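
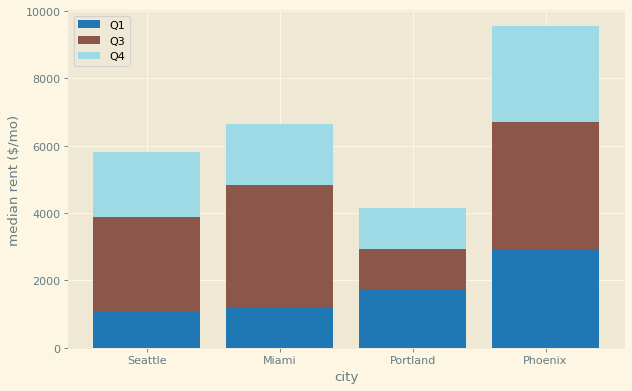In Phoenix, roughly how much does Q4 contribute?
≈ 3000

Q4 top ≈ 10000, bottom ≈ 7000; segment ≈ 3000.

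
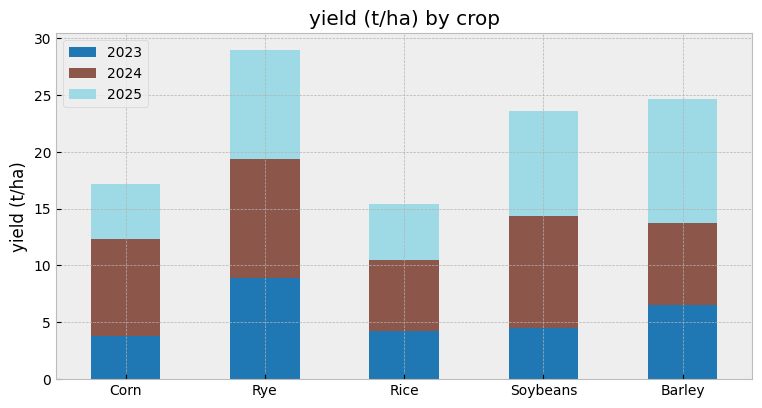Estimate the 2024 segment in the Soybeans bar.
≈ 10

2024 top ≈ 15, bottom ≈ 5; segment ≈ 10.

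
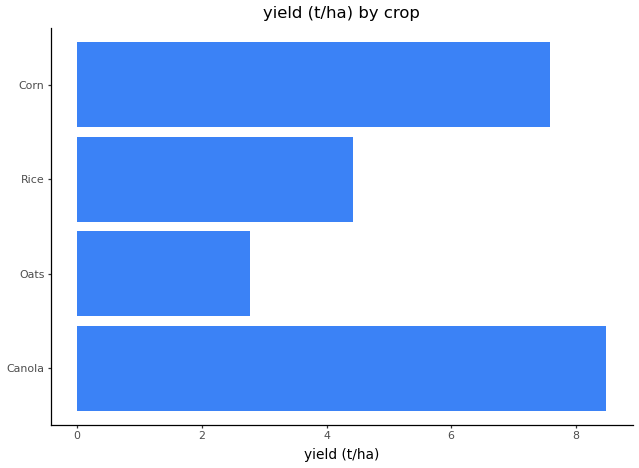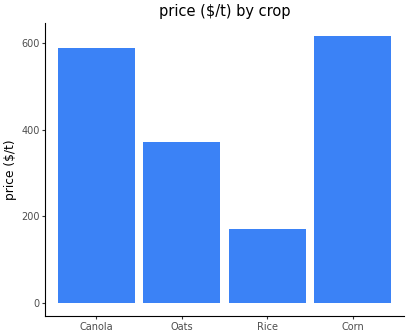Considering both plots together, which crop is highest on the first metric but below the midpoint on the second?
Rice

Chart 2 median price ($/t) ≈ 500; below-median crops: Oats, Rice. Among those, Rice has the highest yield (t/ha) (≈ 4).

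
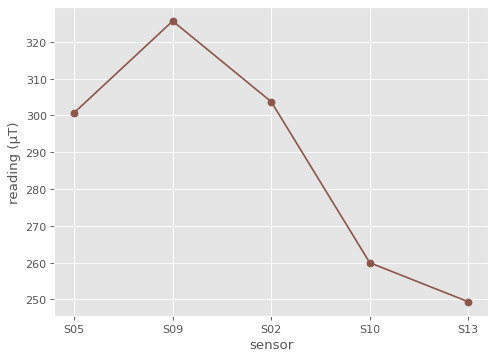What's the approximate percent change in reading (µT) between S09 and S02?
≈ -9.1%

S09 ≈ 330, S02 ≈ 300; (300 − 330) / 330 ≈ -9.1%.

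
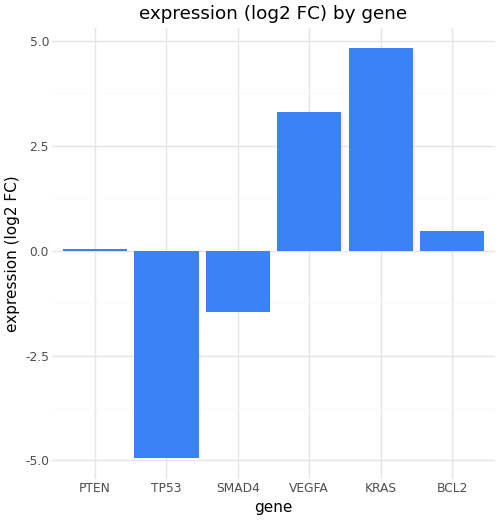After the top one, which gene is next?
Top 3: KRAS ≈ 5, VEGFA ≈ 3, BCL2 ≈ 0.

VEGFA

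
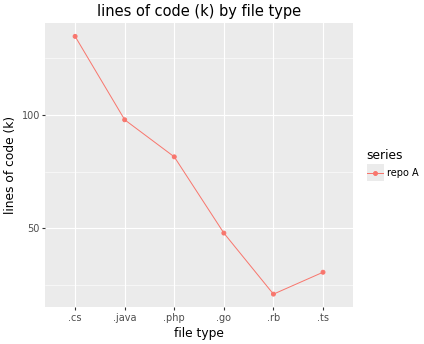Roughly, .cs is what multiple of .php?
.cs ≈ 130, .php ≈ 80; 130/80 ≈ 1.62.

≈ 1.62×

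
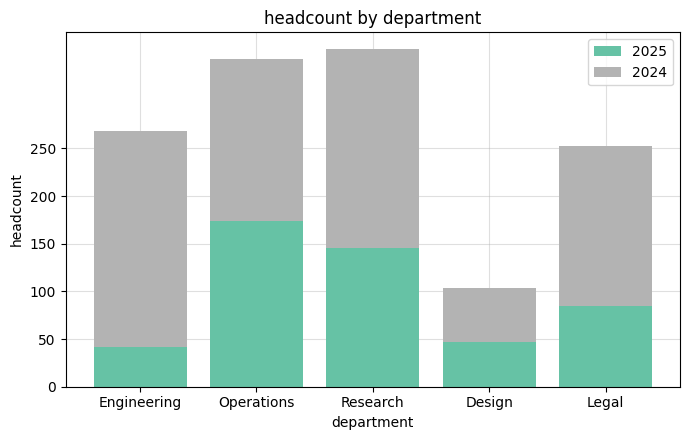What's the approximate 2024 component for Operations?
≈ 200

2024 top ≈ 350, bottom ≈ 150; segment ≈ 200.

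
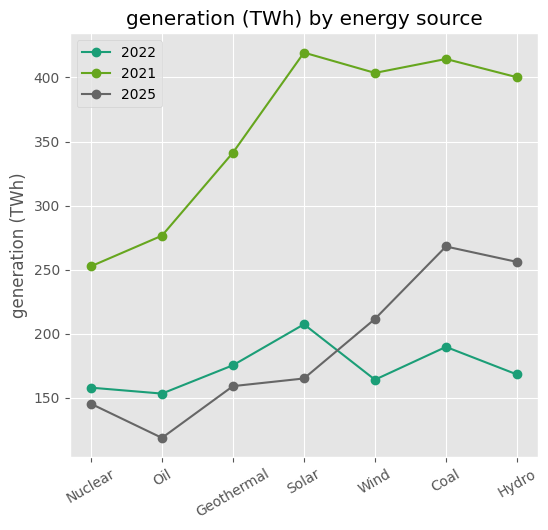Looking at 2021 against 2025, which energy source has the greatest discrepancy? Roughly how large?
Solar: 2021 ≈ 400, 2025 ≈ 150 → gap ≈ 250. Next-largest (Wind) is only ≈ 200.

Solar, ≈ 250 TWh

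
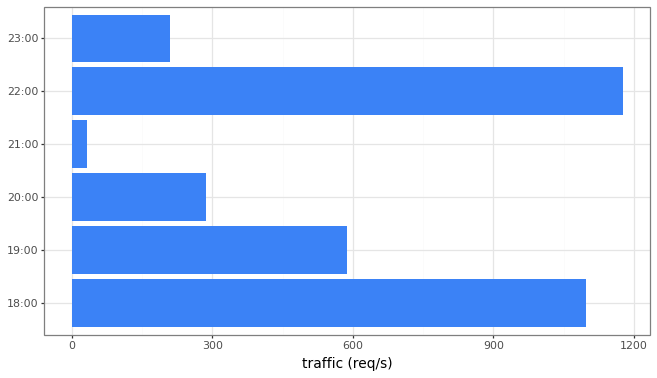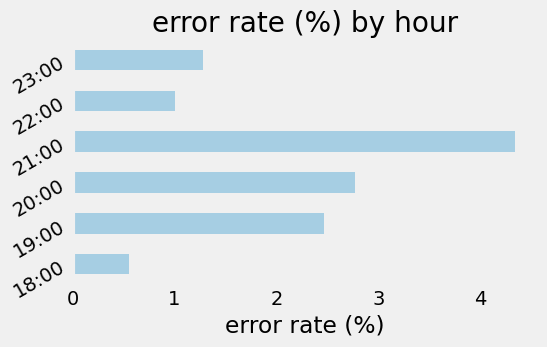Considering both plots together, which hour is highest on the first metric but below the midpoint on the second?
Chart 2 median error rate (%) ≈ 2; below-median hours: 18:00, 22:00, 23:00. Among those, 22:00 has the highest traffic (req/s) (≈ 1200).

22:00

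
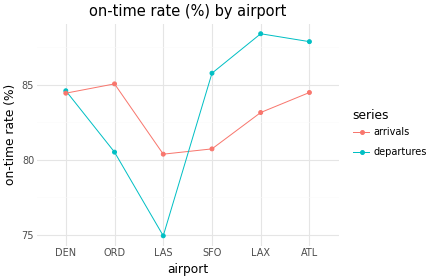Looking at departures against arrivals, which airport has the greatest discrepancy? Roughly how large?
LAS: departures ≈ 74, arrivals ≈ 80 → gap ≈ 6. Next-largest (LAX) is only ≈ 4.

LAS, ≈ 6 %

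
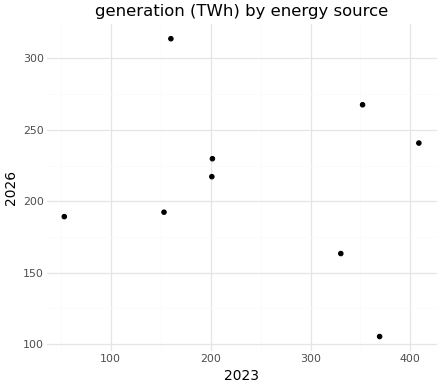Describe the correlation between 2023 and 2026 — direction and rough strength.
no clear correlation

Points are roughly uncorrelated; weak (|r| ≈ 0.2).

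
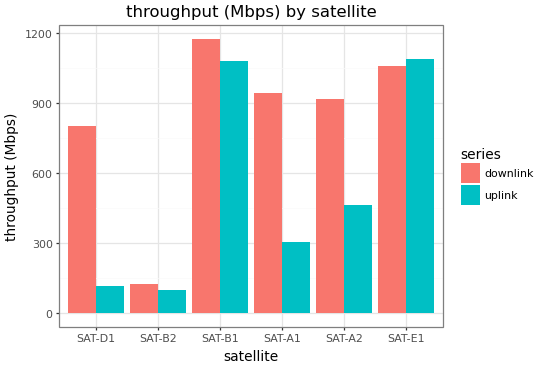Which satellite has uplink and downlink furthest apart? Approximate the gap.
SAT-D1, ≈ 700 Mbps

SAT-D1: uplink ≈ 100, downlink ≈ 800 → gap ≈ 700. Next-largest (SAT-A1) is only ≈ 600.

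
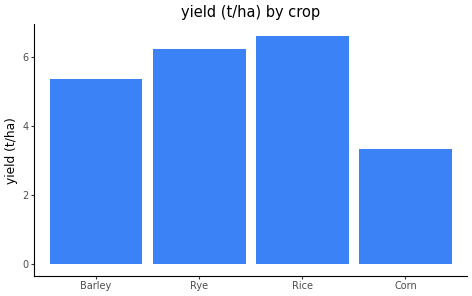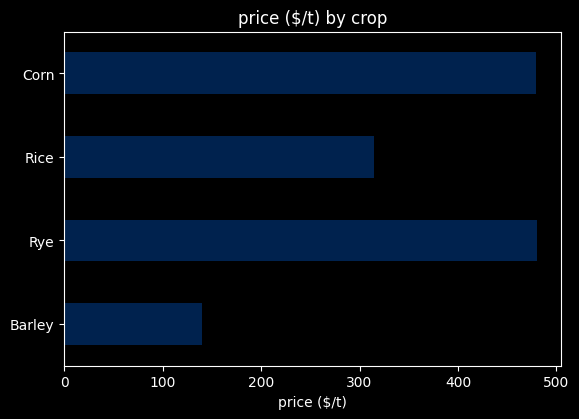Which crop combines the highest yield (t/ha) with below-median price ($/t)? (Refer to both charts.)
Chart 2 median price ($/t) ≈ 400; below-median crops: Barley, Rice. Among those, Rice has the highest yield (t/ha) (≈ 7).

Rice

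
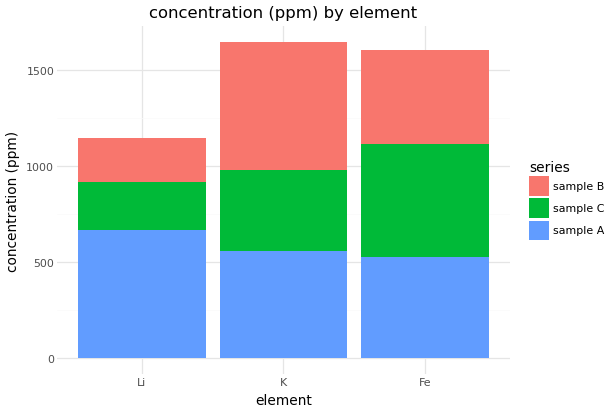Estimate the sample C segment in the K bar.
≈ 400

sample C top ≈ 1000, bottom ≈ 600; segment ≈ 400.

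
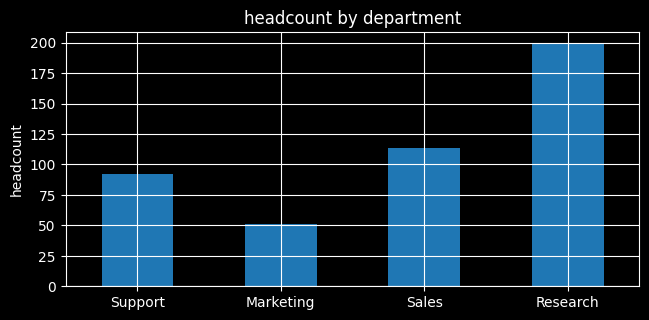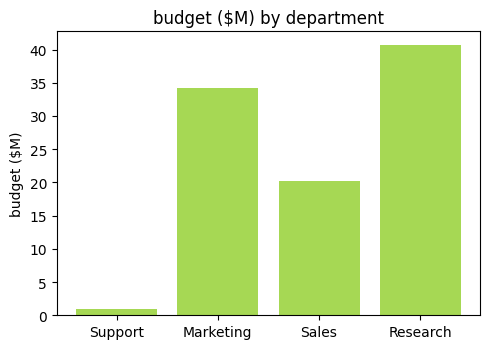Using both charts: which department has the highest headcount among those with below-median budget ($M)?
Sales

Chart 2 median budget ($M) ≈ 25; below-median departments: Support, Sales. Among those, Sales has the highest headcount (≈ 120).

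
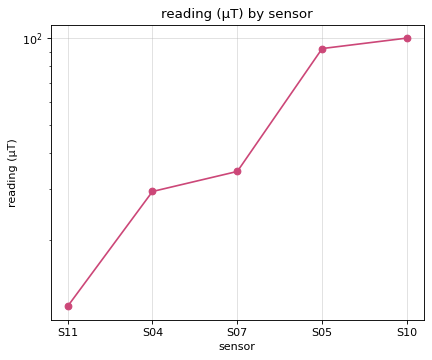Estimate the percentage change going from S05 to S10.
≈ +11.1%

S05 ≈ 90, S10 ≈ 100; (100 − 90) / 90 ≈ +11.1%.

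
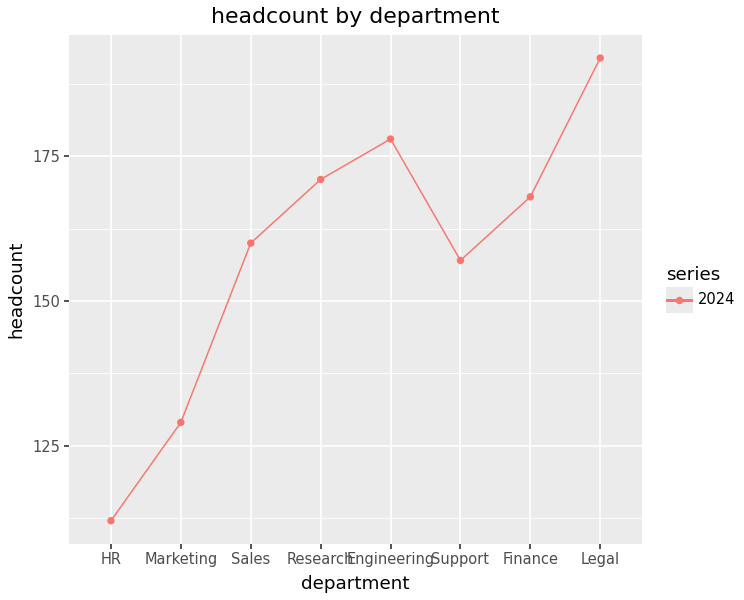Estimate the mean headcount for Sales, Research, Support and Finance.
≈ 165

(160 + 170 + 160 + 170) / 4 ≈ 165.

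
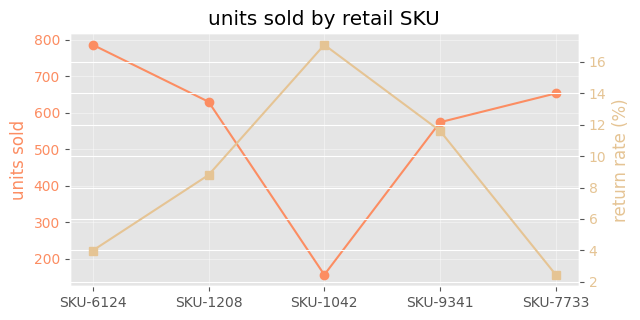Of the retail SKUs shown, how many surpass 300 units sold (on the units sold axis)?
Above 300: SKU-6124, SKU-1208, SKU-9341, SKU-7733.

4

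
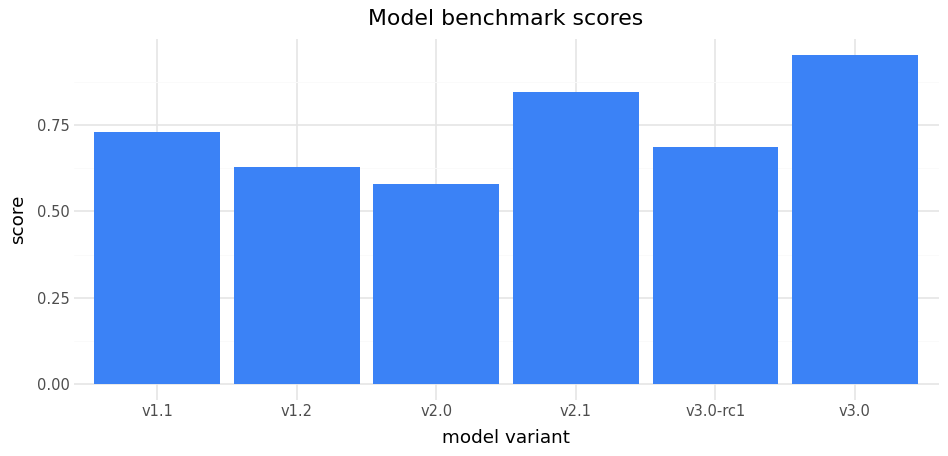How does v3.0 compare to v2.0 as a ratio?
≈ 1.67×

v3.0 ≈ 1.0, v2.0 ≈ 0.6; 1.0/0.6 ≈ 1.67.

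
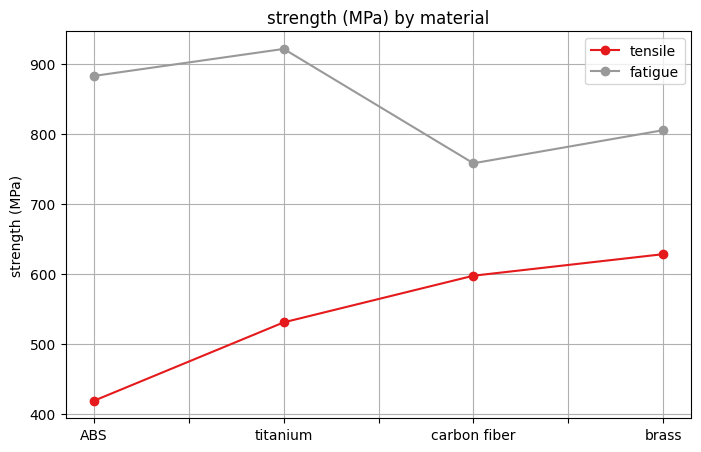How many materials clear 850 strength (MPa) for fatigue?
2

Above 850: ABS, titanium.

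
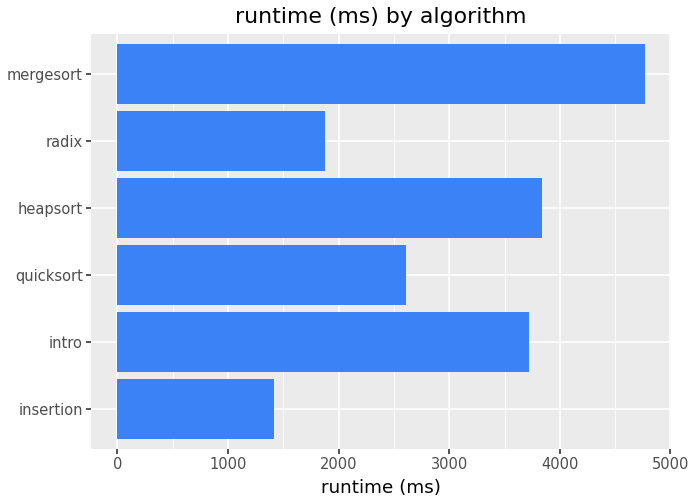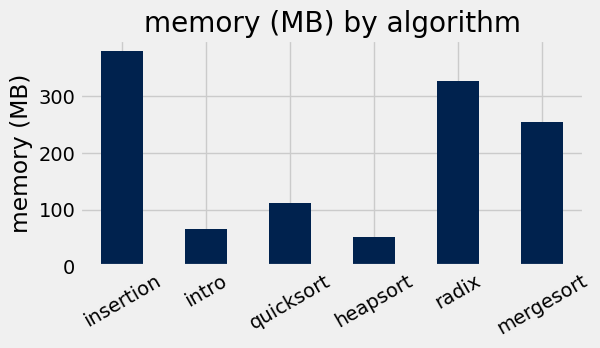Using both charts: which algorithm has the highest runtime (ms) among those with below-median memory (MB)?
Chart 2 median memory (MB) ≈ 200; below-median algorithms: intro, quicksort, heapsort. Among those, heapsort has the highest runtime (ms) (≈ 4000).

heapsort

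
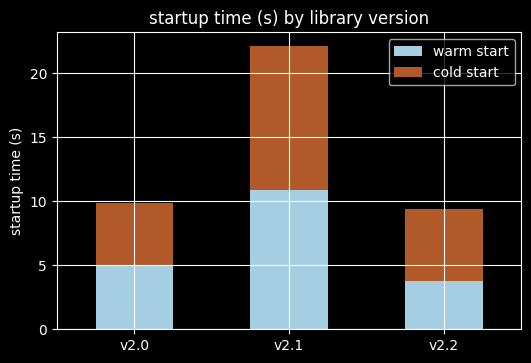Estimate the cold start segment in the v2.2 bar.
≈ 6

cold start top ≈ 10, bottom ≈ 4; segment ≈ 6.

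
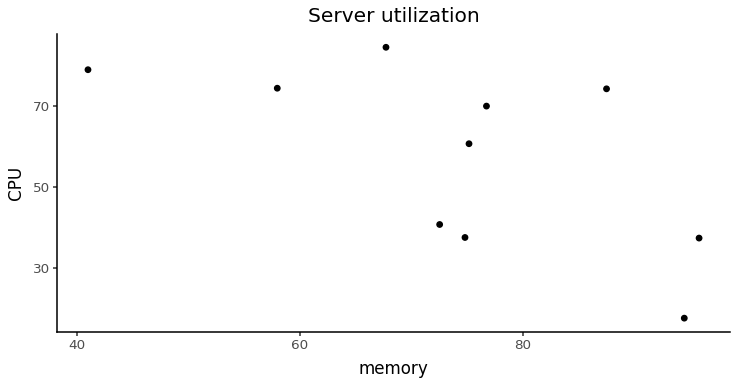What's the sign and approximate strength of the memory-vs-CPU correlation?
Points are negatively correlated; moderate (|r| ≈ 0.6).

negative, moderate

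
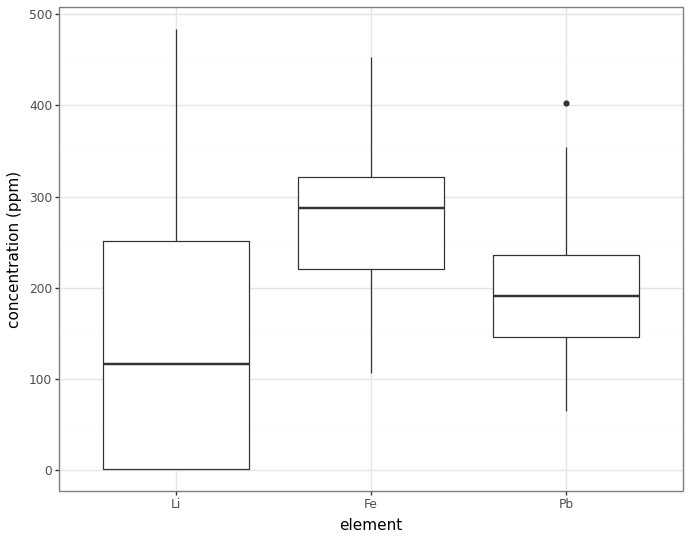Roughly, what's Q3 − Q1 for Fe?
≈ 100

Q3 ≈ 320, Q1 ≈ 220; IQR ≈ 100.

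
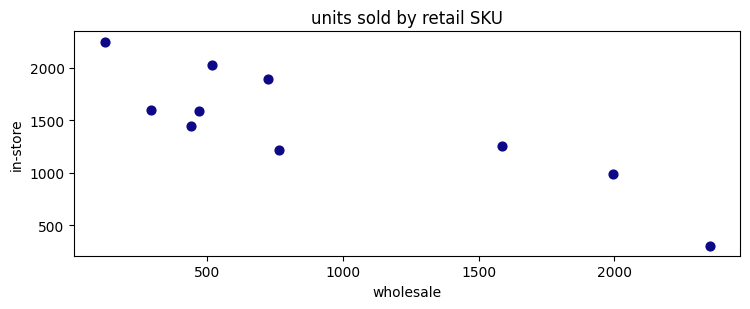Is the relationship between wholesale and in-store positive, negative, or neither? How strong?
negative, strong

Points are negatively correlated; strong (|r| ≈ 0.9).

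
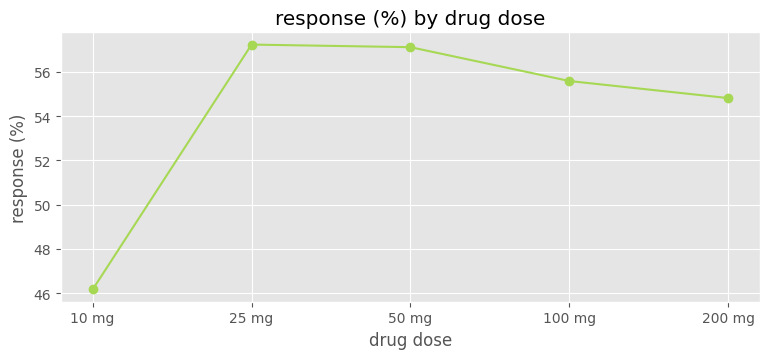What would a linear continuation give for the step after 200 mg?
Last three: 57, 56, 55 → slope ≈ -1/step → next ≈ 54.

≈ 54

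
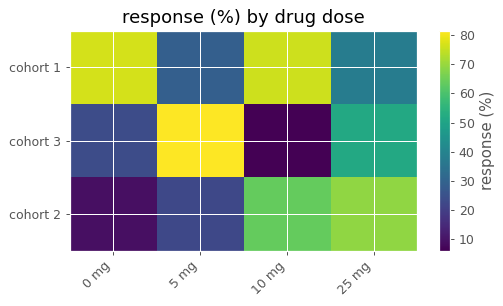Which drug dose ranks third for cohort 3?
Top 4 for cohort 3: 5 mg ≈ 80, 25 mg ≈ 50, 0 mg ≈ 20, 10 mg ≈ 10.

0 mg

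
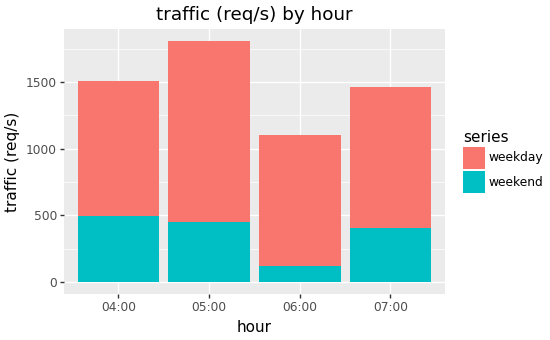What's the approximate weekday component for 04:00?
weekday top ≈ 1600, bottom ≈ 400; segment ≈ 1200.

≈ 1200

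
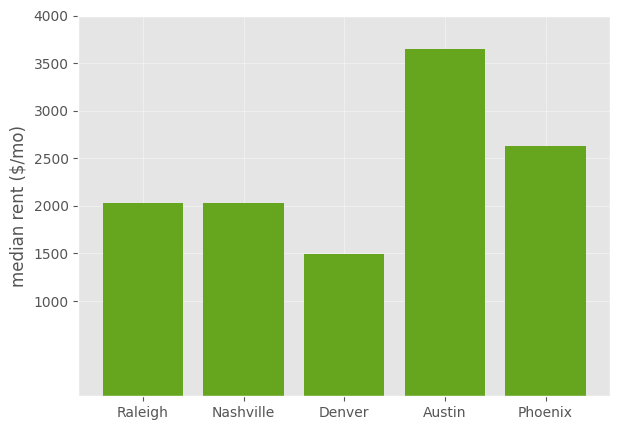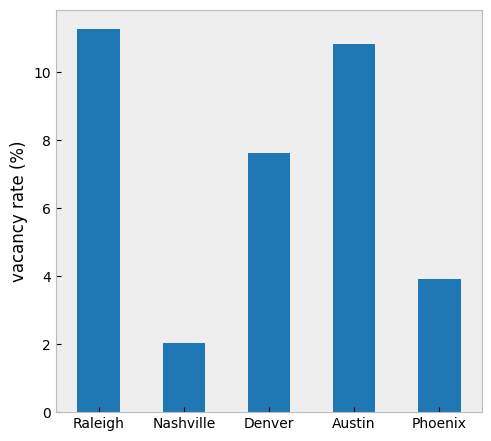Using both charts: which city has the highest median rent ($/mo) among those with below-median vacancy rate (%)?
Chart 2 median vacancy rate (%) ≈ 8; below-median cities: Nashville, Phoenix. Among those, Phoenix has the highest median rent ($/mo) (≈ 2500).

Phoenix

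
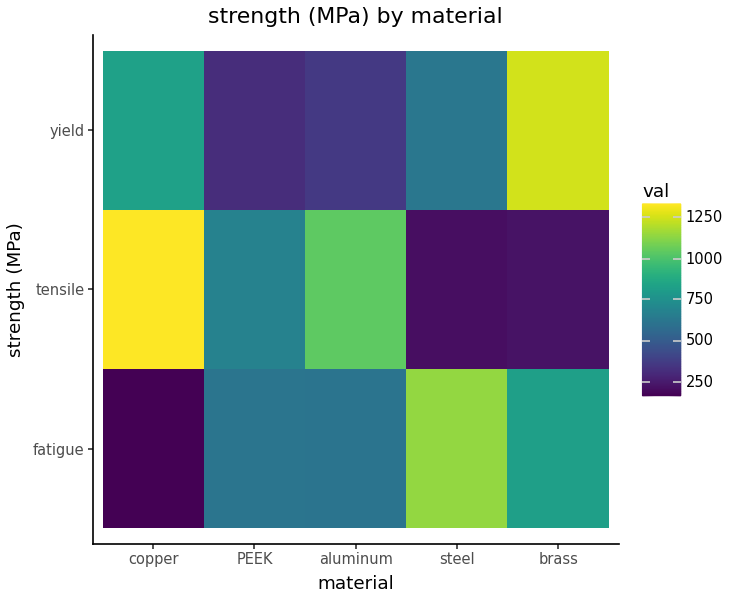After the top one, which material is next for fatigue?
Top 3 for fatigue: steel ≈ 1100, brass ≈ 800, PEEK ≈ 600.

brass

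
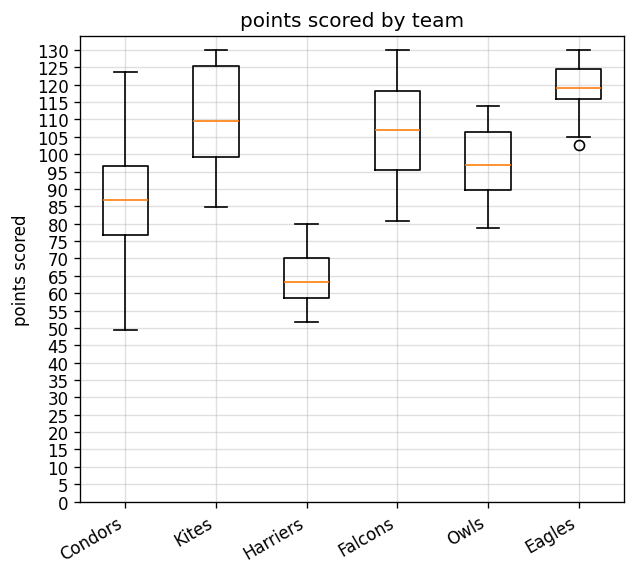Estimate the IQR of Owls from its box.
≈ 15

Q3 ≈ 105, Q1 ≈ 90; IQR ≈ 15.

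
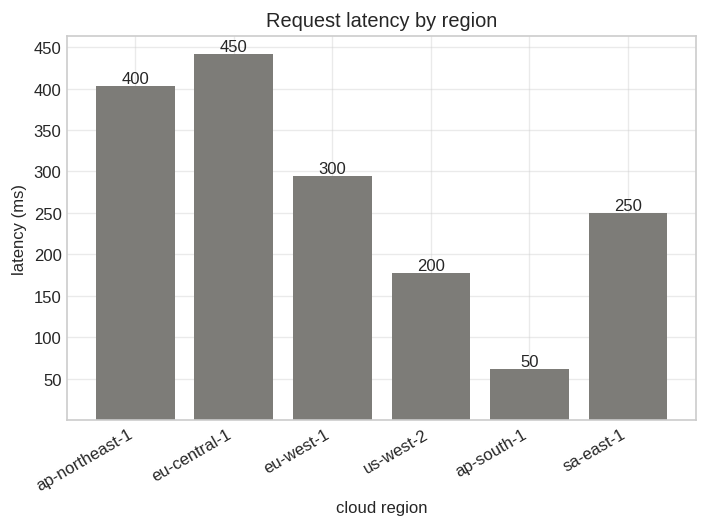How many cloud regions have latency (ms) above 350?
Above 350: ap-northeast-1, eu-central-1.

2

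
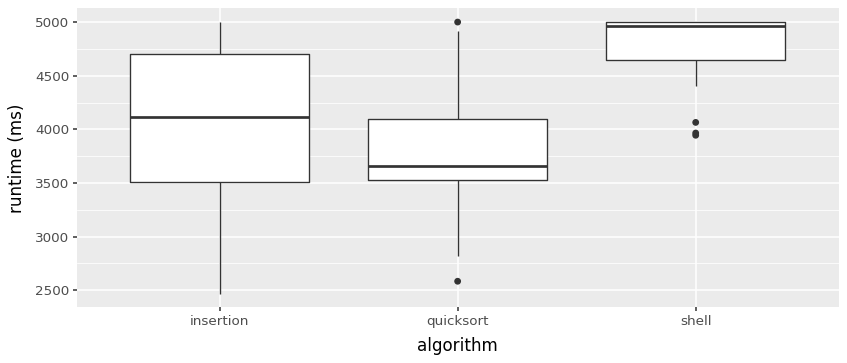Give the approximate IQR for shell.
Q3 ≈ 5000, Q1 ≈ 4600; IQR ≈ 400.

≈ 400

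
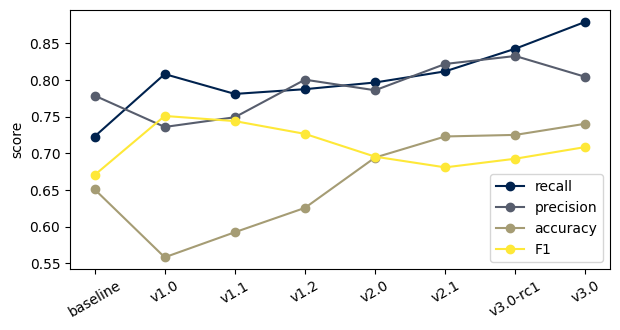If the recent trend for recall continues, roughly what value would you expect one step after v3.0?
Last three: 0.80, 0.85, 0.90 → slope ≈ 0.05/step → next ≈ 0.95.

≈ 0.95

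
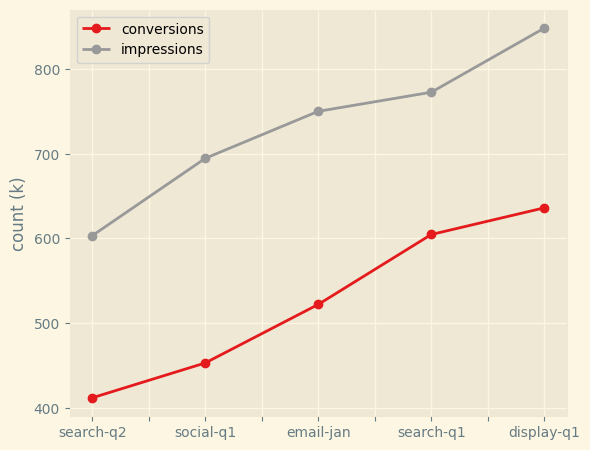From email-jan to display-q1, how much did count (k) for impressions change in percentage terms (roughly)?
email-jan ≈ 750, display-q1 ≈ 850; (850 − 750) / 750 ≈ +13.3%.

≈ +13.3%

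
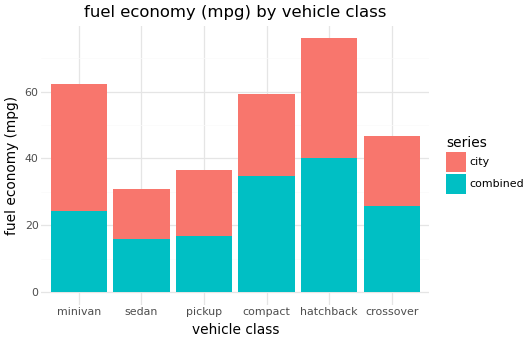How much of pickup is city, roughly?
city top ≈ 40, bottom ≈ 20; segment ≈ 20.

≈ 20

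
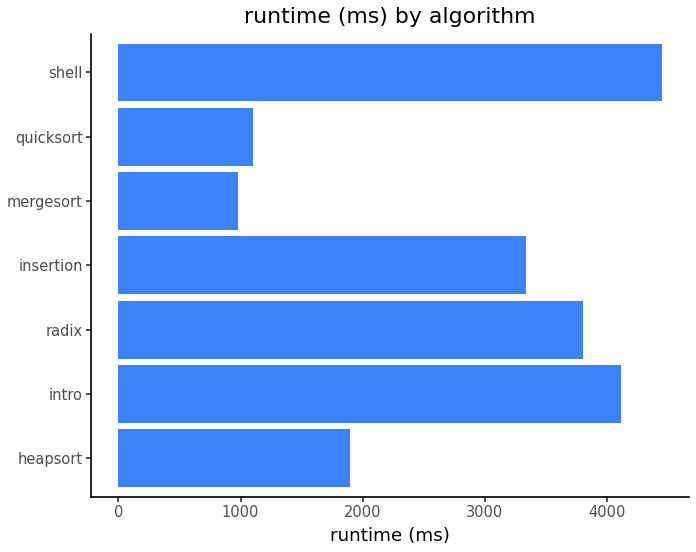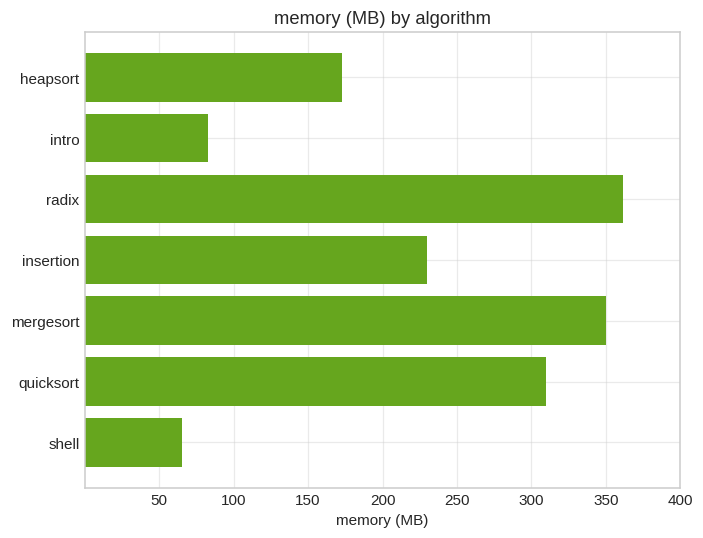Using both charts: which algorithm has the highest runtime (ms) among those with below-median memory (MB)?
shell

Chart 2 median memory (MB) ≈ 250; below-median algorithms: heapsort, intro, shell. Among those, shell has the highest runtime (ms) (≈ 4500).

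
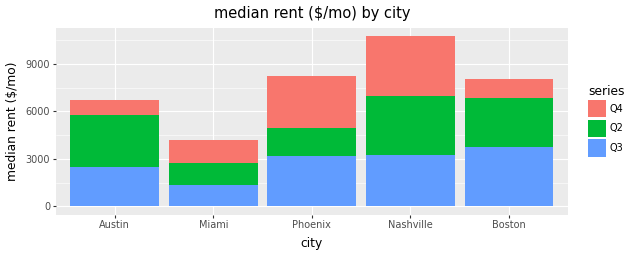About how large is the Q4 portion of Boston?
Q4 top ≈ 8000, bottom ≈ 7000; segment ≈ 1000.

≈ 1000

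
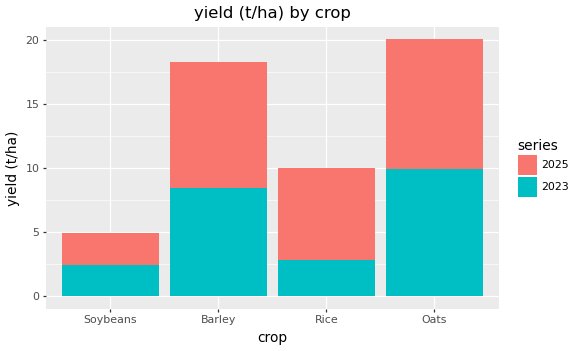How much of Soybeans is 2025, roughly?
2025 top ≈ 4, bottom ≈ 2; segment ≈ 2.

≈ 2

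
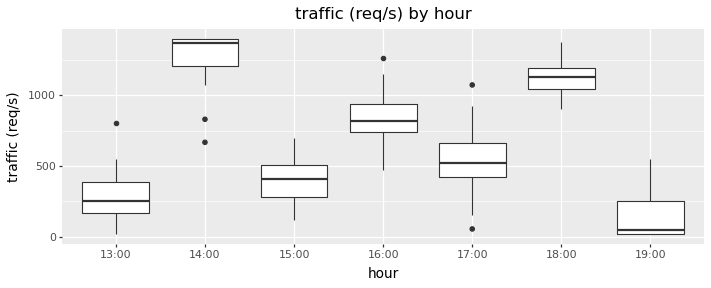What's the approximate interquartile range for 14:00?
Q3 ≈ 1400, Q1 ≈ 1200; IQR ≈ 200.

≈ 200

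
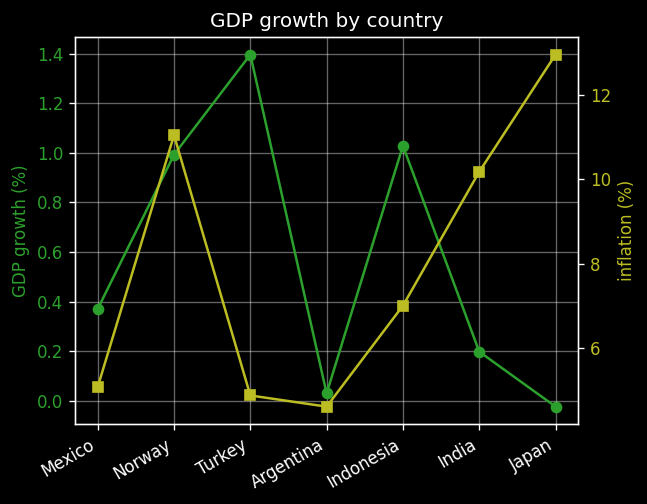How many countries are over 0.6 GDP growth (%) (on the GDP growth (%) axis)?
Above 0.6: Norway, Turkey, Indonesia.

3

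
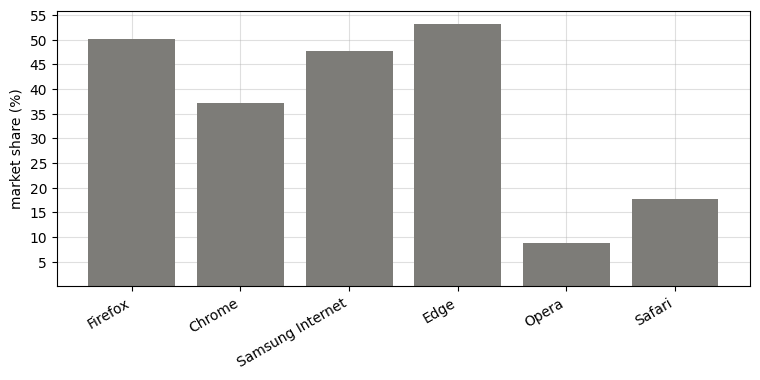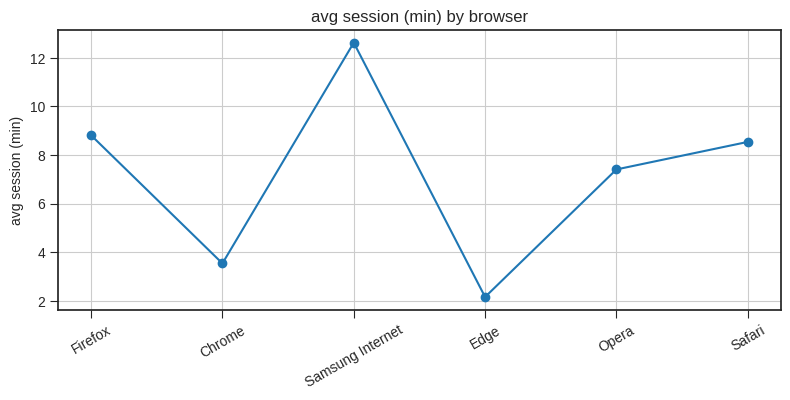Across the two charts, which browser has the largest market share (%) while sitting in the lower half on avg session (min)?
Edge

Chart 2 median avg session (min) ≈ 8; below-median browsers: Chrome, Edge, Opera. Among those, Edge has the highest market share (%) (≈ 55).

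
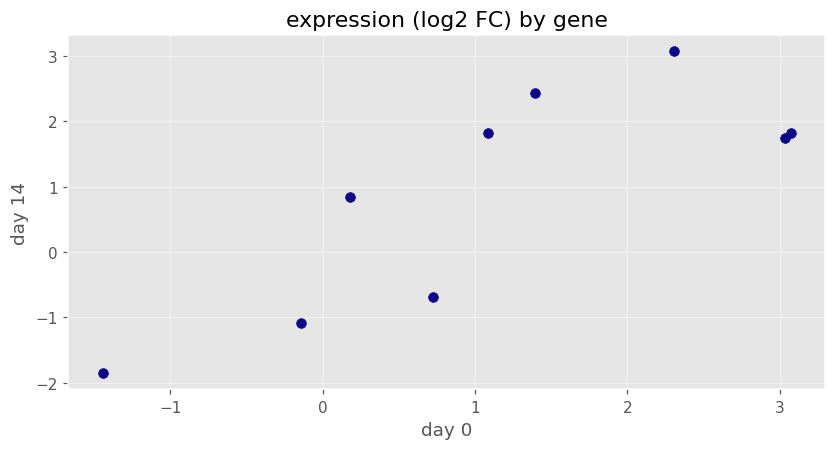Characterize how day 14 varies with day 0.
positive, strong

Points are positively correlated; strong (|r| ≈ 0.8).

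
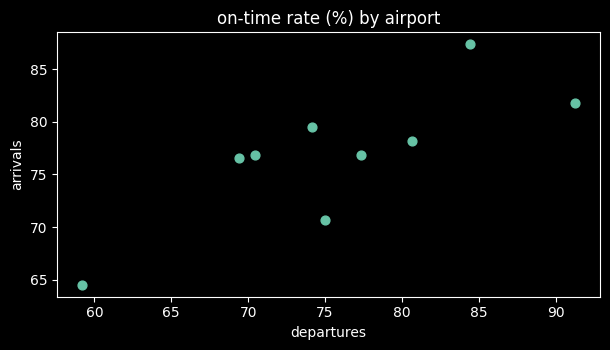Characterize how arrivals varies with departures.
positive, strong

Points are positively correlated; strong (|r| ≈ 0.8).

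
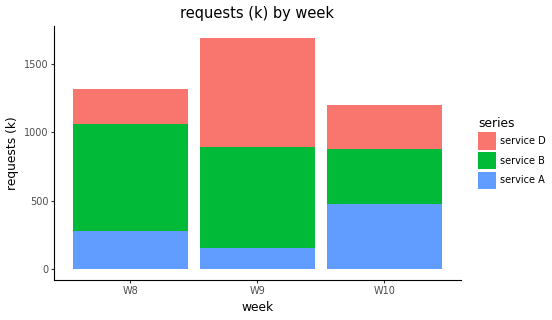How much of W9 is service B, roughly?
service B top ≈ 800, bottom ≈ 200; segment ≈ 600.

≈ 600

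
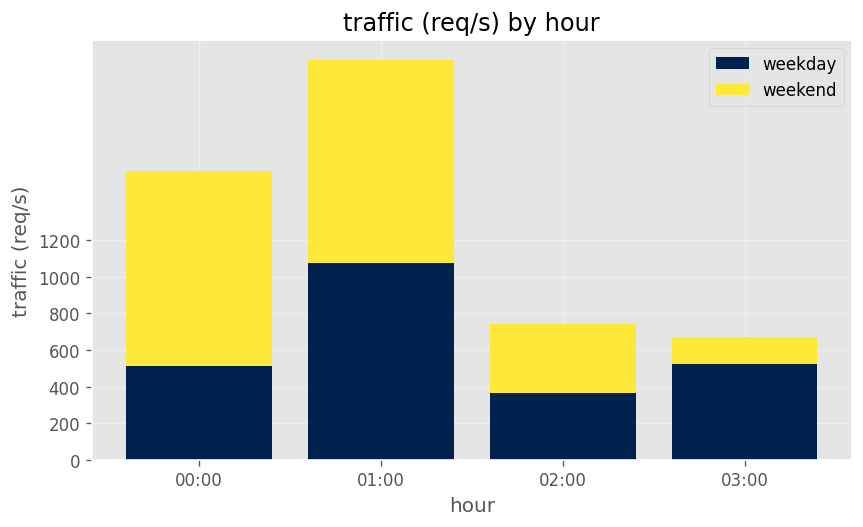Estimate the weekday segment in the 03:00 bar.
weekday top ≈ 600, bottom ≈ 0; segment ≈ 600.

≈ 600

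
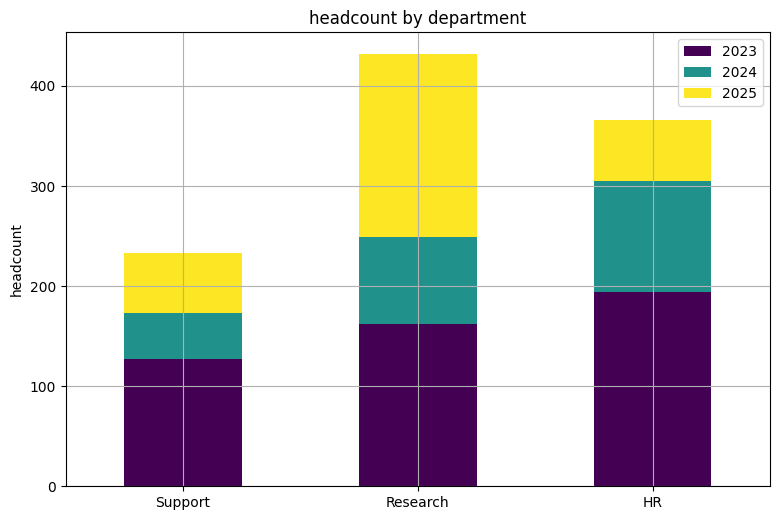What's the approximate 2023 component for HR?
2023 top ≈ 200, bottom ≈ 0; segment ≈ 200.

≈ 200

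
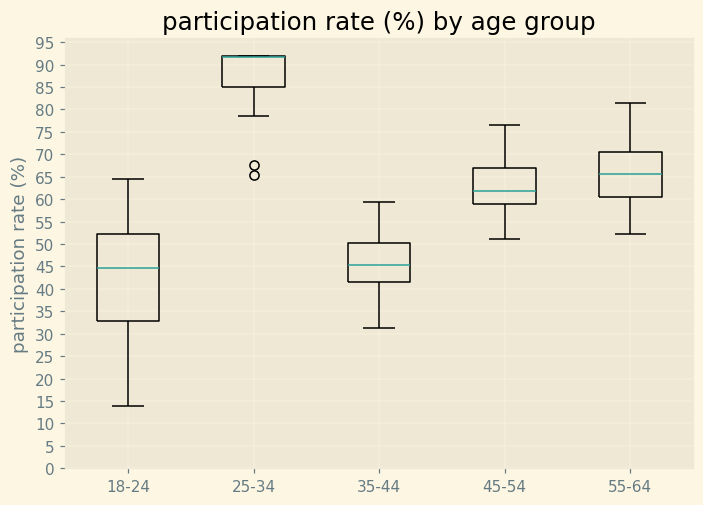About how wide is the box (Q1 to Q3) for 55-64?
Q3 ≈ 70, Q1 ≈ 60; IQR ≈ 10.

≈ 10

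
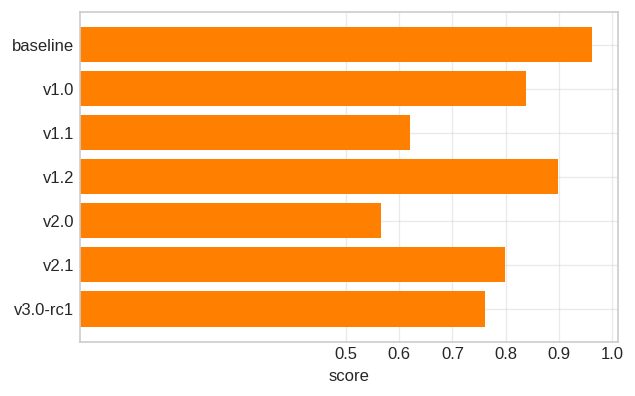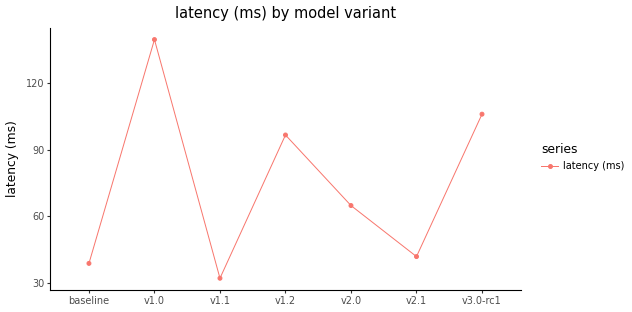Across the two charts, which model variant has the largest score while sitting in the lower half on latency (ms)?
baseline

Chart 2 median latency (ms) ≈ 60; below-median model variants: baseline, v1.1, v2.1. Among those, baseline has the highest score (≈ 1).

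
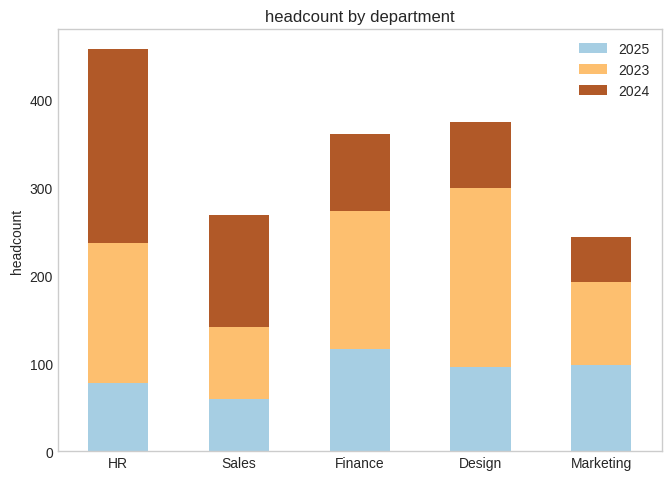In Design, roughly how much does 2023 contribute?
2023 top ≈ 300, bottom ≈ 100; segment ≈ 200.

≈ 200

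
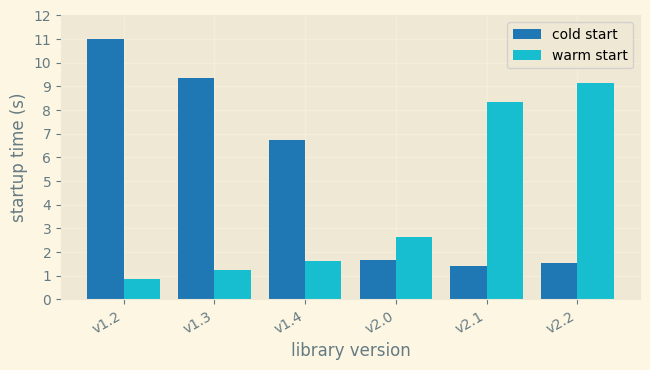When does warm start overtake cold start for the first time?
v2.0

v1.4: warm start ≈ 2 vs cold start ≈ 7 (not yet); v2.0: warm start ≈ 3 vs cold start ≈ 2 (first crossover).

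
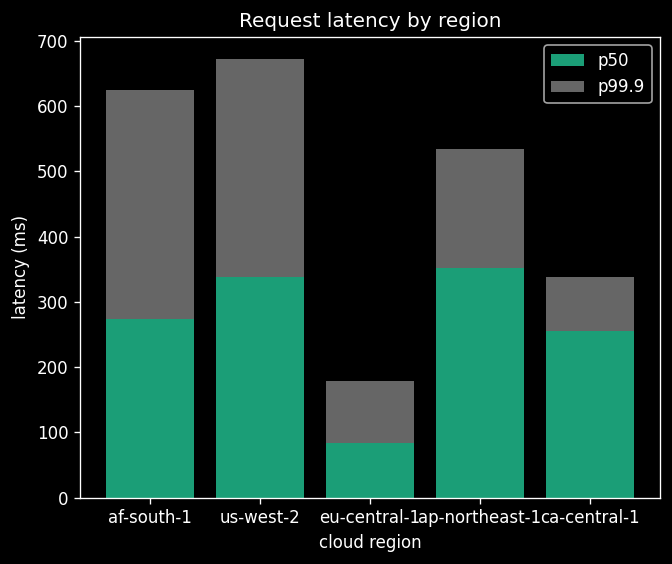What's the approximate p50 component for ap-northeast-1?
p50 top ≈ 400, bottom ≈ 0; segment ≈ 400.

≈ 400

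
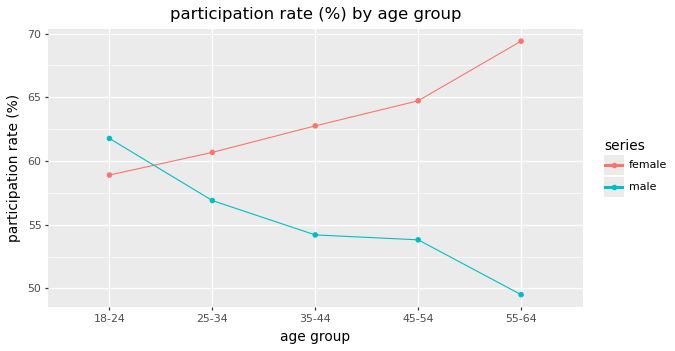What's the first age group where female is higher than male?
18-24: female ≈ 58 vs male ≈ 62 (not yet); 25-34: female ≈ 60 vs male ≈ 56 (first crossover).

25-34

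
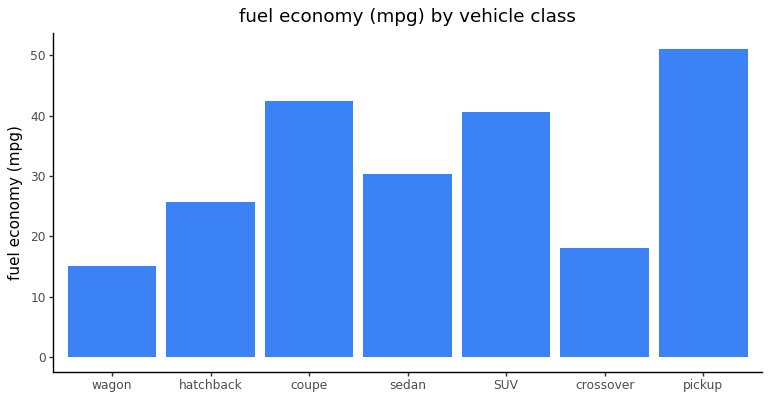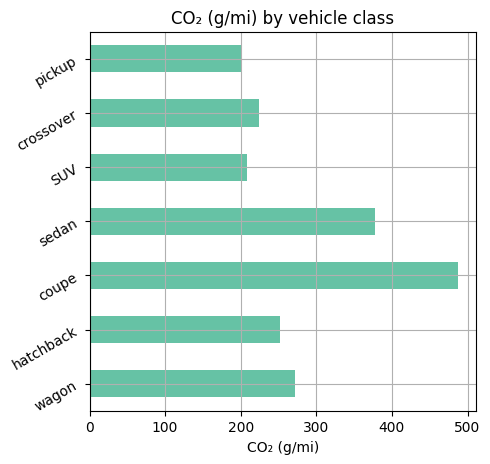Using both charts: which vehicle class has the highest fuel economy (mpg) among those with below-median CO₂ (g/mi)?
Chart 2 median CO₂ (g/mi) ≈ 250; below-median vehicle classes: SUV, crossover, pickup. Among those, pickup has the highest fuel economy (mpg) (≈ 50).

pickup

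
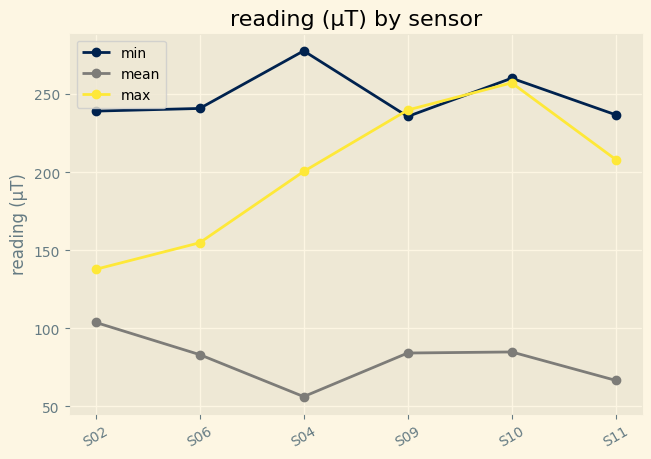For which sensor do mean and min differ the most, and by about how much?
S04: mean ≈ 60, min ≈ 280 → gap ≈ 220. Next-largest (S10) is only ≈ 180.

S04, ≈ 220 µT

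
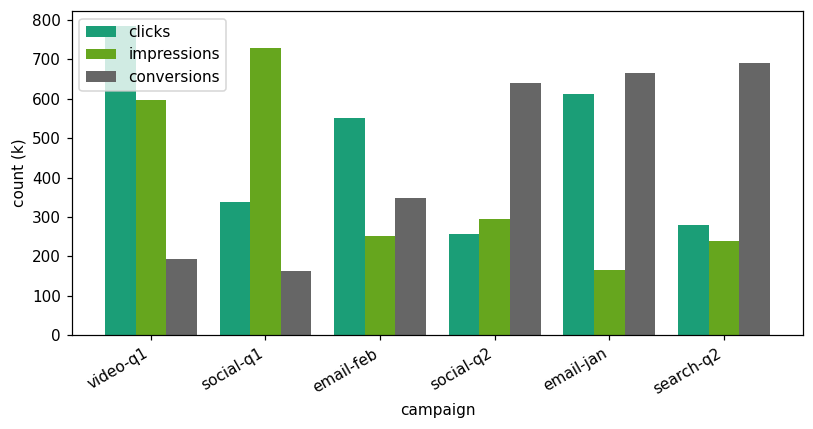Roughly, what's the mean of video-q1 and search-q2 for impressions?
(600 + 200) / 2 ≈ 400.

≈ 400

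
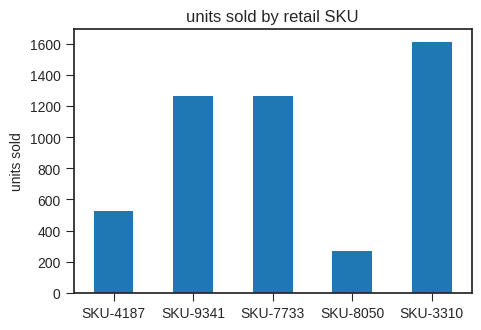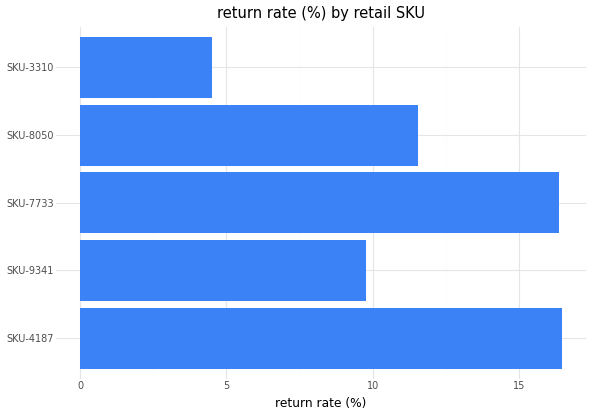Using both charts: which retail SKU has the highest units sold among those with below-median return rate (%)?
SKU-3310

Chart 2 median return rate (%) ≈ 12; below-median retail SKUs: SKU-9341, SKU-3310. Among those, SKU-3310 has the highest units sold (≈ 1600).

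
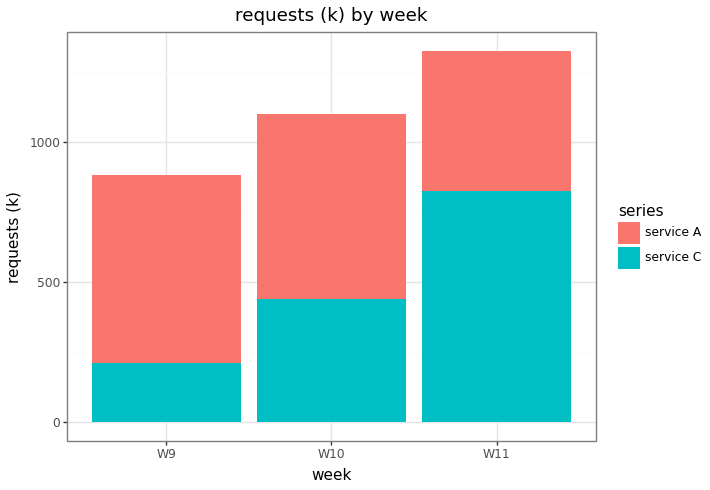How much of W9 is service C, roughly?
≈ 200

service C top ≈ 200, bottom ≈ 0; segment ≈ 200.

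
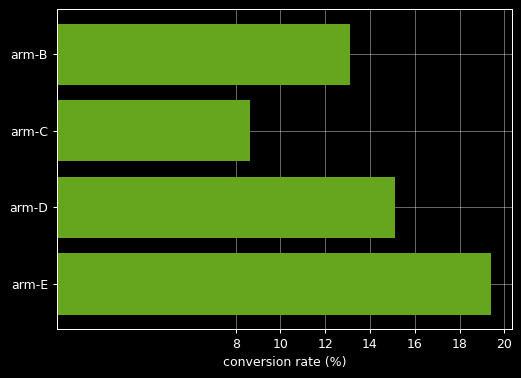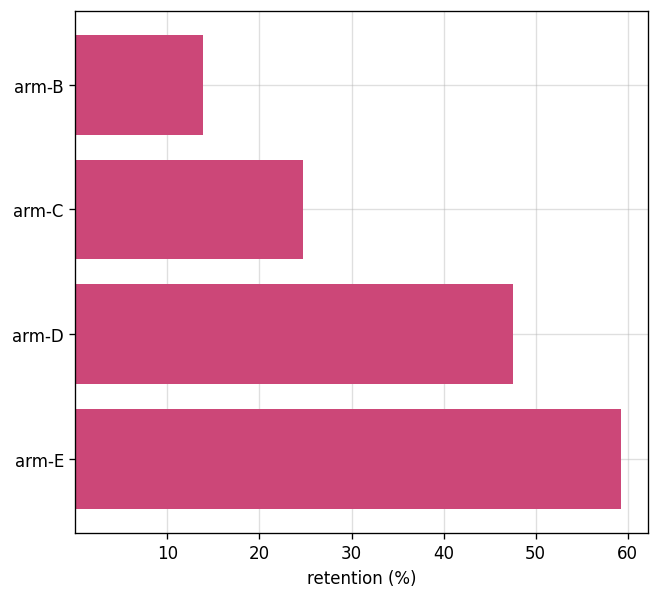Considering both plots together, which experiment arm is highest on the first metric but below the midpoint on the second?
Chart 2 median retention (%) ≈ 40; below-median experiment arms: arm-B, arm-C. Among those, arm-B has the highest conversion rate (%) (≈ 14).

arm-B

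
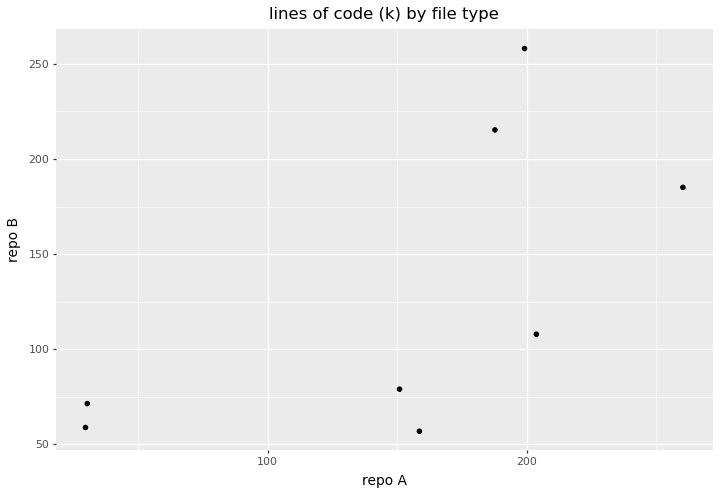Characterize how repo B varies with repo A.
Points are positively correlated; moderate (|r| ≈ 0.6).

positive, moderate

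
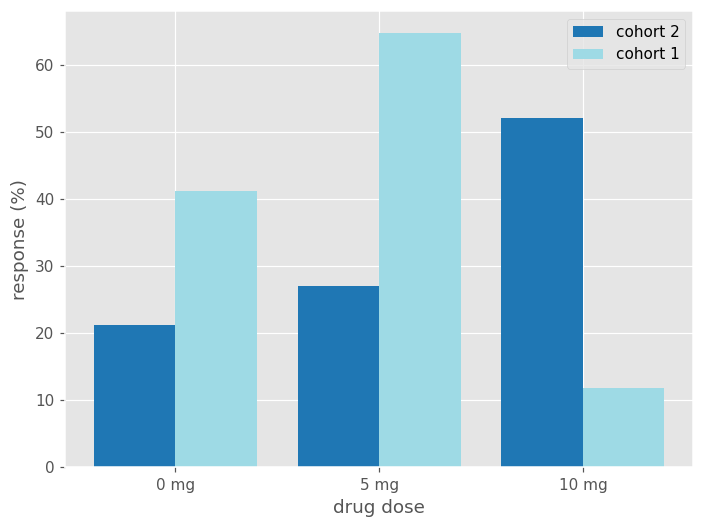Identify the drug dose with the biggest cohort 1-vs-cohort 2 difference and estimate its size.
10 mg: cohort 1 ≈ 10, cohort 2 ≈ 50 → gap ≈ 40. Next-largest (5 mg) is only ≈ 30.

10 mg, ≈ 40 %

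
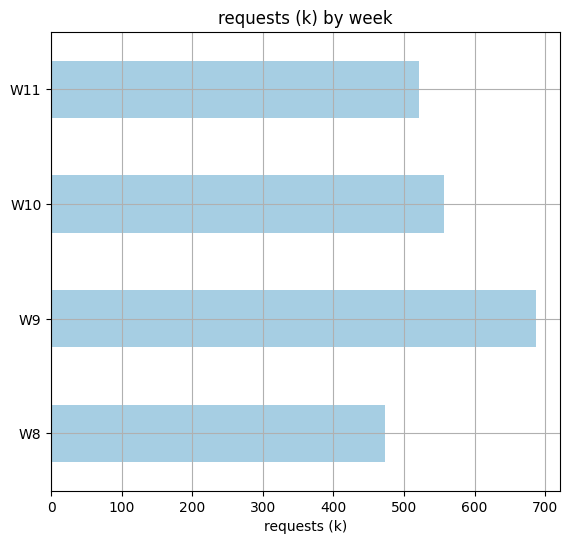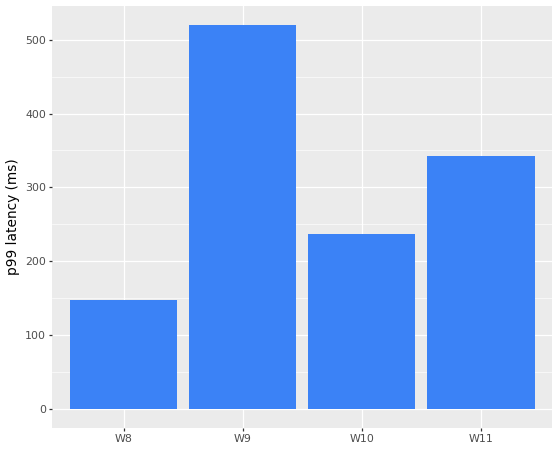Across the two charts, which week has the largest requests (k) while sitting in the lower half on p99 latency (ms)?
Chart 2 median p99 latency (ms) ≈ 300; below-median weeks: W8, W10. Among those, W10 has the highest requests (k) (≈ 600).

W10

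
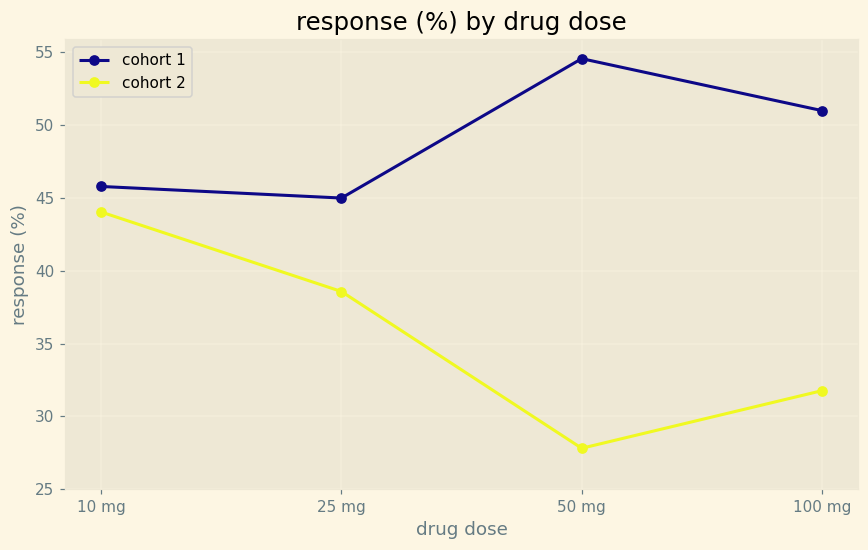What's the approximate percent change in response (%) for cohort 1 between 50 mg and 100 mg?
≈ -9.1%

50 mg ≈ 55, 100 mg ≈ 50; (50 − 55) / 55 ≈ -9.1%.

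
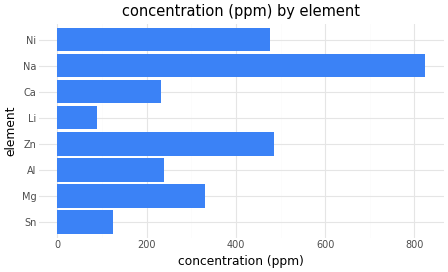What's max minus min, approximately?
≈ 700

Max Na ≈ 800, min Li ≈ 100; range ≈ 700.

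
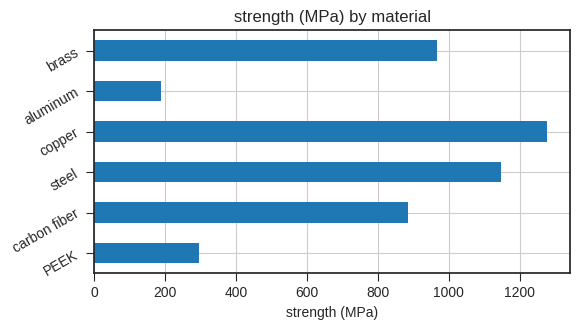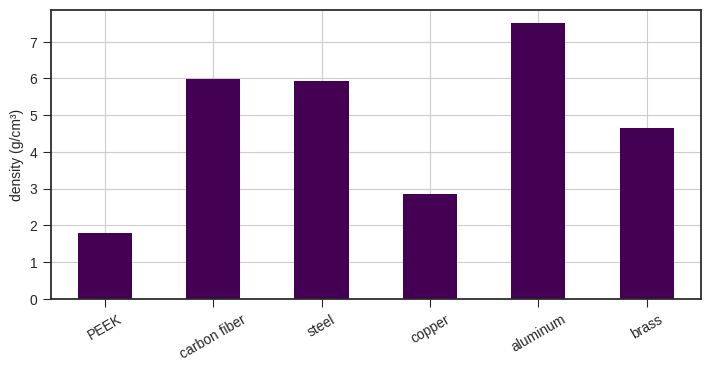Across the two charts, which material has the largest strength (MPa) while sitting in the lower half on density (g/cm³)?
Chart 2 median density (g/cm³) ≈ 5; below-median materials: PEEK, copper, brass. Among those, copper has the highest strength (MPa) (≈ 1200).

copper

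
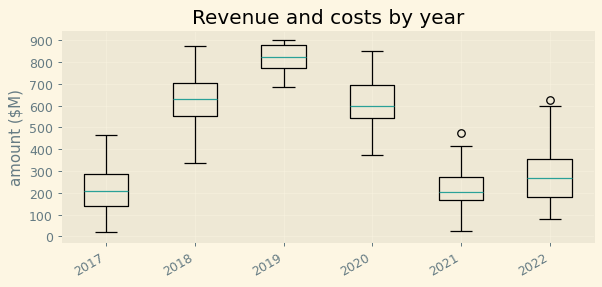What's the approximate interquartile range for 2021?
Q3 ≈ 300, Q1 ≈ 200; IQR ≈ 100.

≈ 100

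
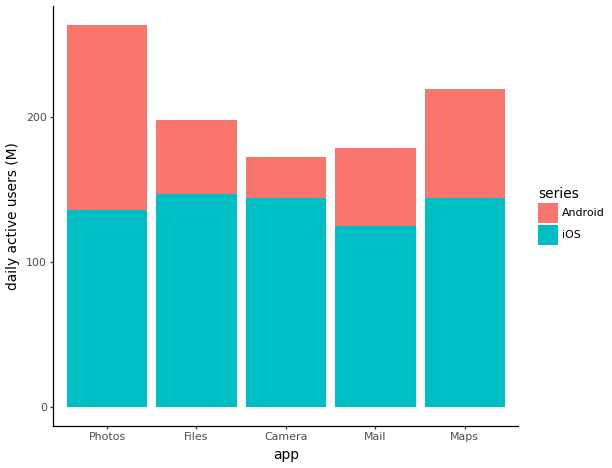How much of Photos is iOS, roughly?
iOS top ≈ 125, bottom ≈ 0; segment ≈ 125.

≈ 125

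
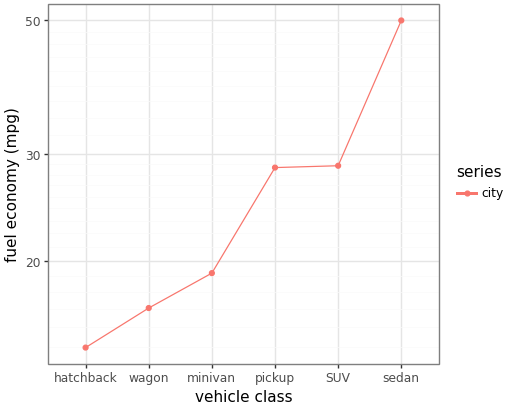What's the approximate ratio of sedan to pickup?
≈ 1.67×

sedan ≈ 50, pickup ≈ 30; 50/30 ≈ 1.67.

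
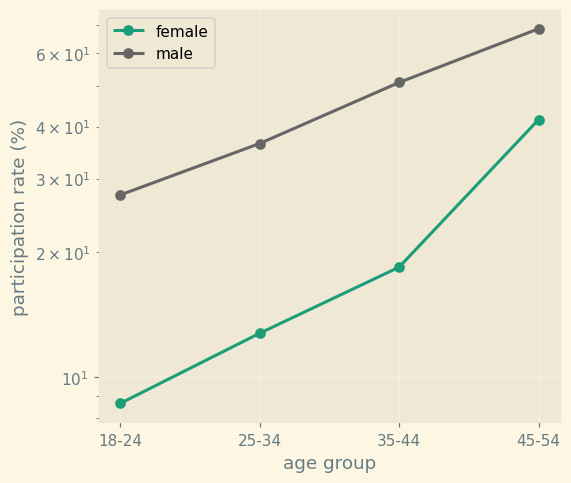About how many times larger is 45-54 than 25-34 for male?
45-54 ≈ 70, 25-34 ≈ 40; 70/40 ≈ 1.75.

≈ 1.75×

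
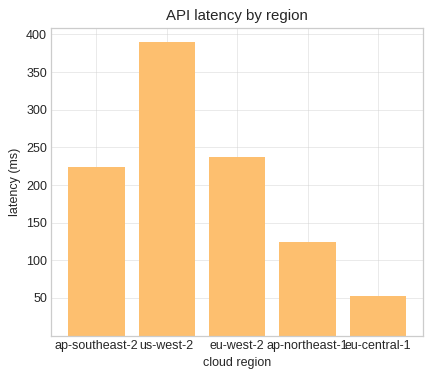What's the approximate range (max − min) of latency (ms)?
≈ 350

Max us-west-2 ≈ 400, min eu-central-1 ≈ 50; range ≈ 350.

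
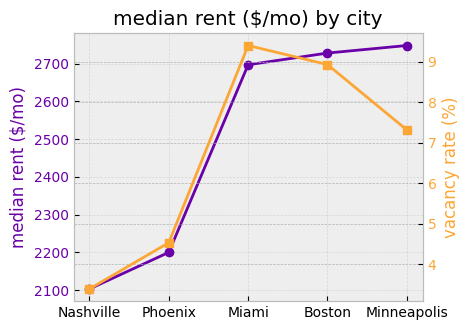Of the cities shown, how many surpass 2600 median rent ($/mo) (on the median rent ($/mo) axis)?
3

Above 2600: Miami, Boston, Minneapolis.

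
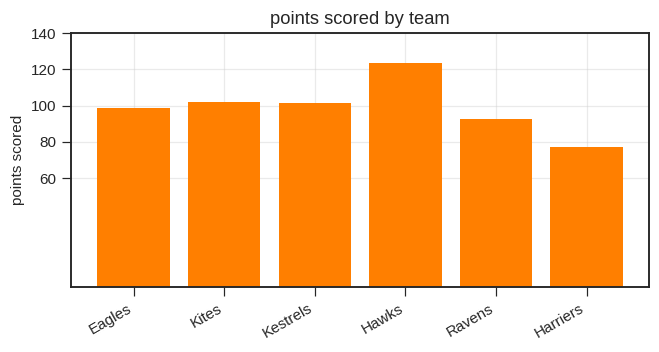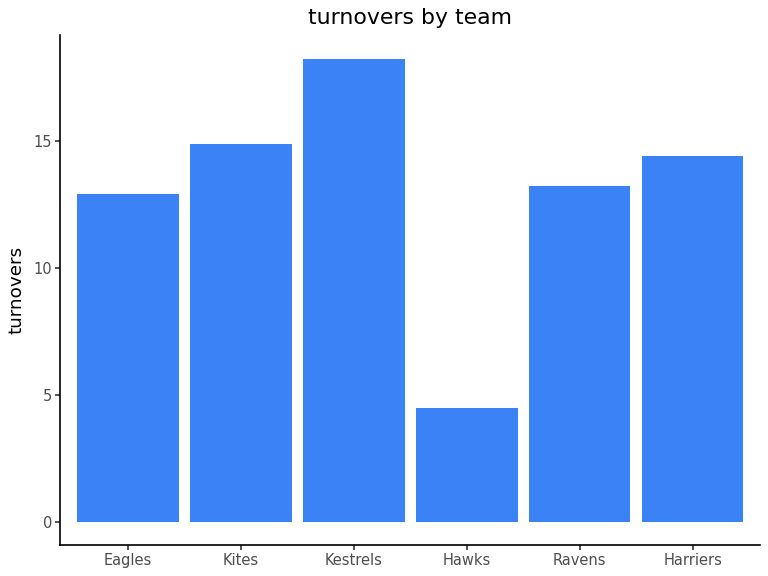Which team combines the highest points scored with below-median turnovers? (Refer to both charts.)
Chart 2 median turnovers ≈ 14; below-median teams: Eagles, Hawks, Ravens. Among those, Hawks has the highest points scored (≈ 120).

Hawks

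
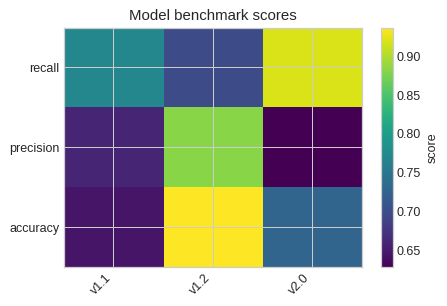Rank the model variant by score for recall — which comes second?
v1.1

Top 3 for recall: v2.0 ≈ 0.90, v1.1 ≈ 0.75, v1.2 ≈ 0.70.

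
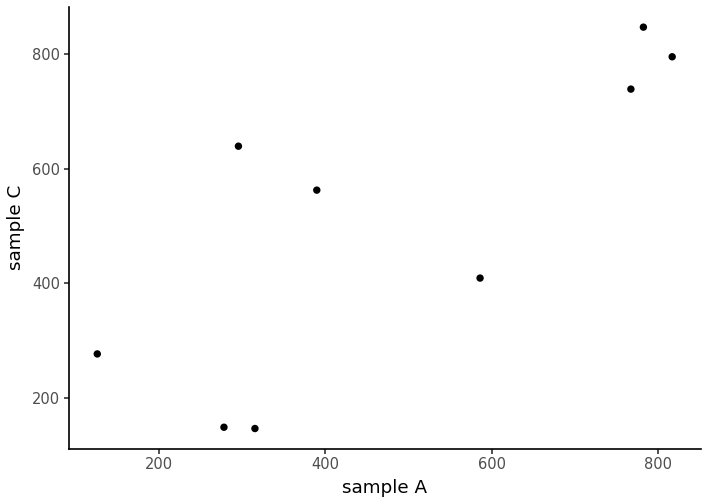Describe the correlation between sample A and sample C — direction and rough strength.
positive, strong

Points are positively correlated; strong (|r| ≈ 0.8).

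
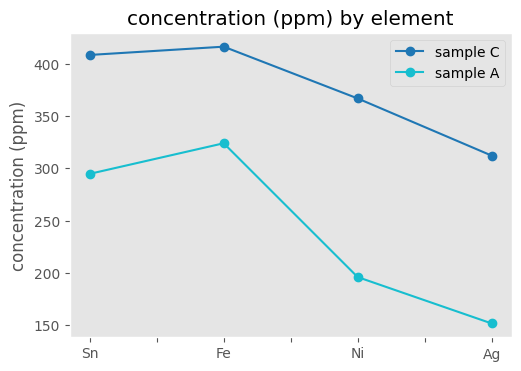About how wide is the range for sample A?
Max Fe ≈ 325, min Ag ≈ 150; range ≈ 175.

≈ 175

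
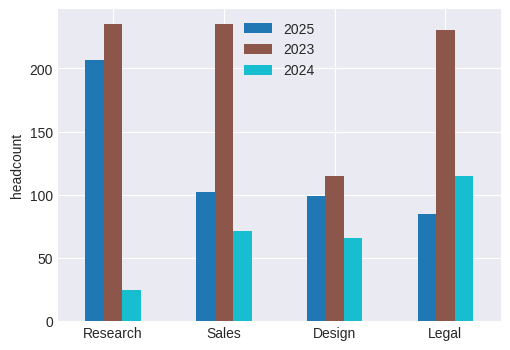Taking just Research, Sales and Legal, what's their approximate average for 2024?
(20 + 80 + 120) / 3 ≈ 73.

≈ 73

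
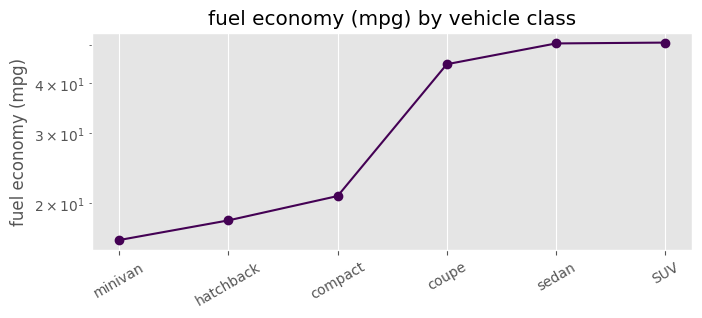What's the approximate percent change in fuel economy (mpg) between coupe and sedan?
coupe ≈ 45, sedan ≈ 50; (50 − 45) / 45 ≈ +11.1%.

≈ +11.1%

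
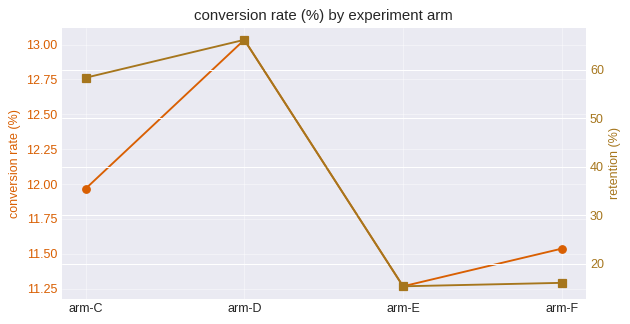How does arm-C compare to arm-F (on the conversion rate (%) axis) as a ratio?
≈ 1.03×

arm-C ≈ 12.0, arm-F ≈ 11.6; 12.0/11.6 ≈ 1.03.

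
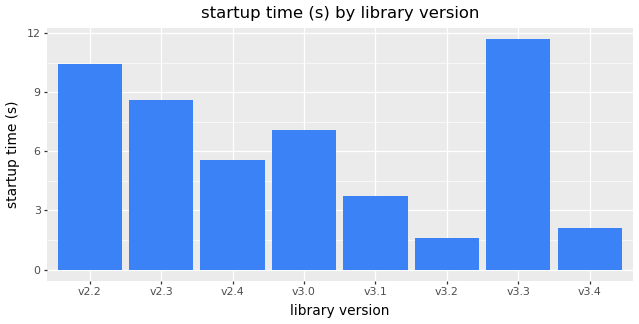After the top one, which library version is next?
v2.2

Top 3: v3.3 ≈ 12, v2.2 ≈ 10, v2.3 ≈ 9.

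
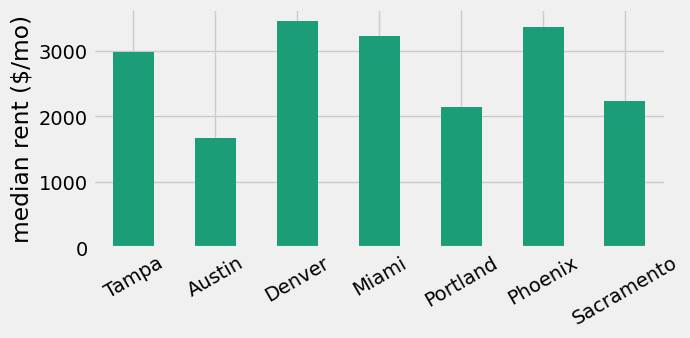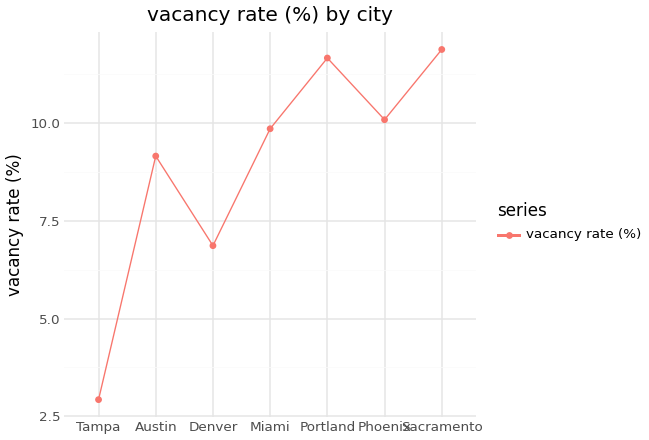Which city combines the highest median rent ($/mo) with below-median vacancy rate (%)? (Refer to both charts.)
Chart 2 median vacancy rate (%) ≈ 10; below-median cities: Tampa, Austin, Denver. Among those, Denver has the highest median rent ($/mo) (≈ 3500).

Denver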